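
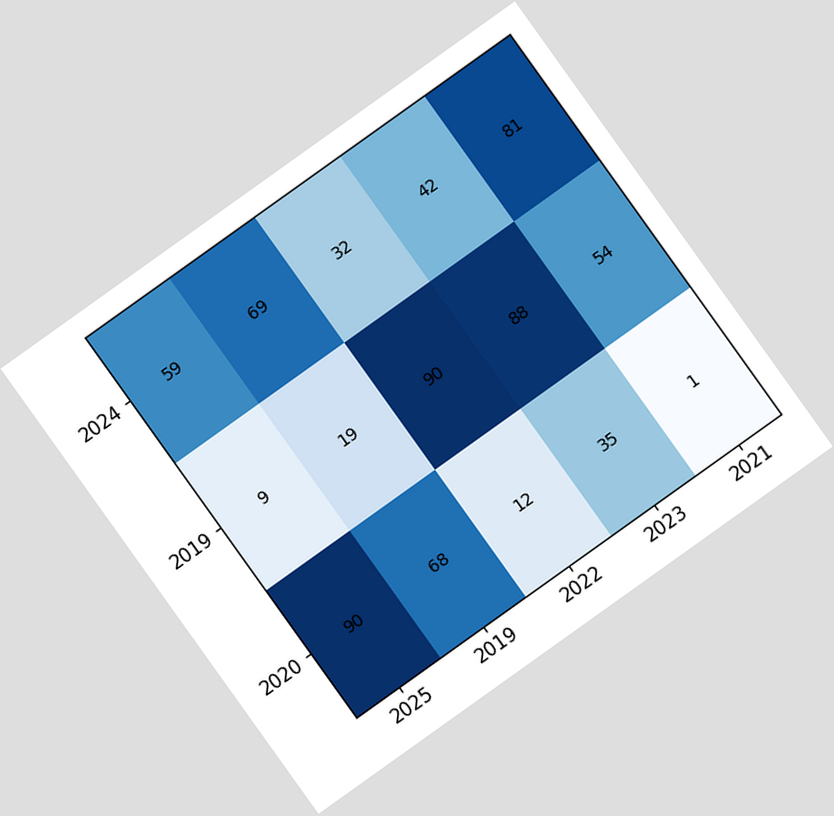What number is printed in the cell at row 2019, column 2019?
The chart is tilted about 36° counter-clockwise. The (2019, 2019) cell reads 19.

19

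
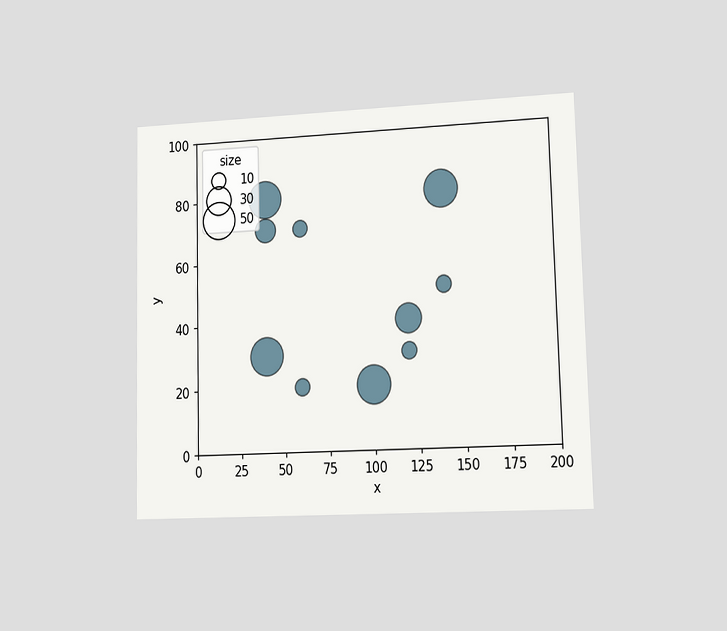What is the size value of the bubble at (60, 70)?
10

The chart is viewed at a slight angle. Matching the bubble at (60, 70) against the size legend gives 10.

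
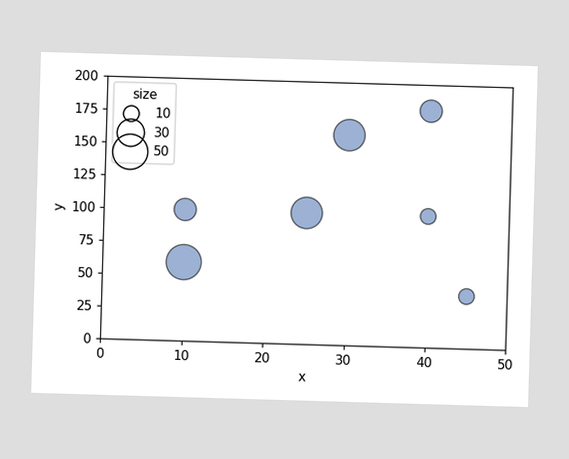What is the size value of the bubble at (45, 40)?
10

Matching the bubble at (45, 40) against the size legend gives 10.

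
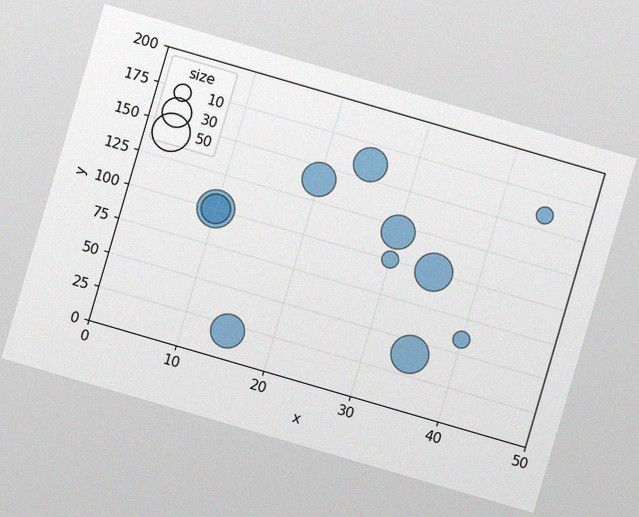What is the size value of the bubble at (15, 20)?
40

The chart is tilted about 16° clockwise, with some photo noise. Matching the bubble at (15, 20) against the size legend gives 40.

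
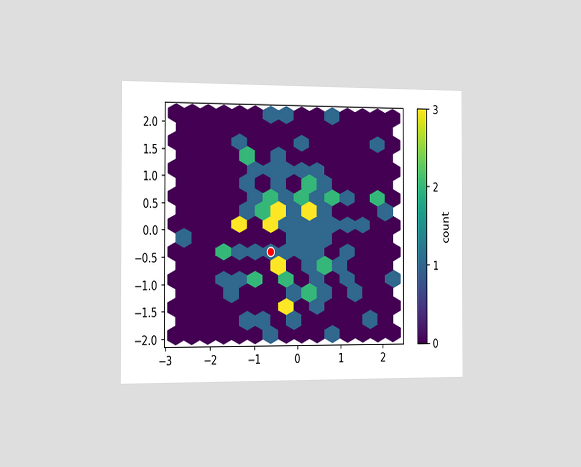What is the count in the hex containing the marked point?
The chart is viewed slightly from the left. The marked hex reads 1 on the colorbar.

1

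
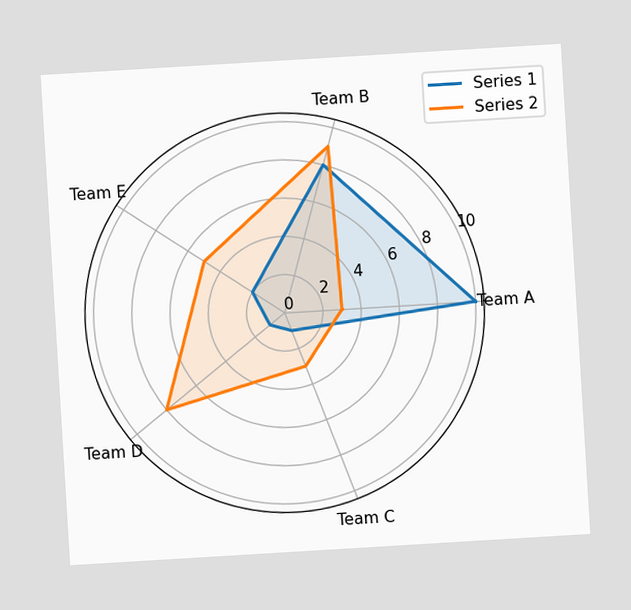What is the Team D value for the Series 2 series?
8

The chart is tilted about 3° counter-clockwise. On the Team D axis, Series 2 reaches 8.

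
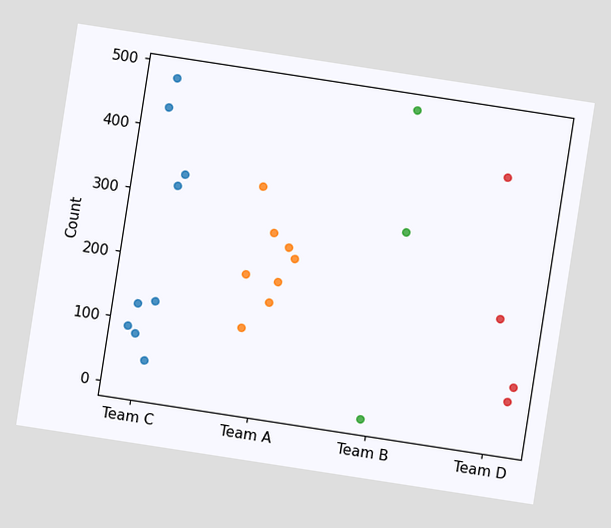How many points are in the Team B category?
The chart is tilted about 9° clockwise. Counting the markers in the Team B column gives 3.

3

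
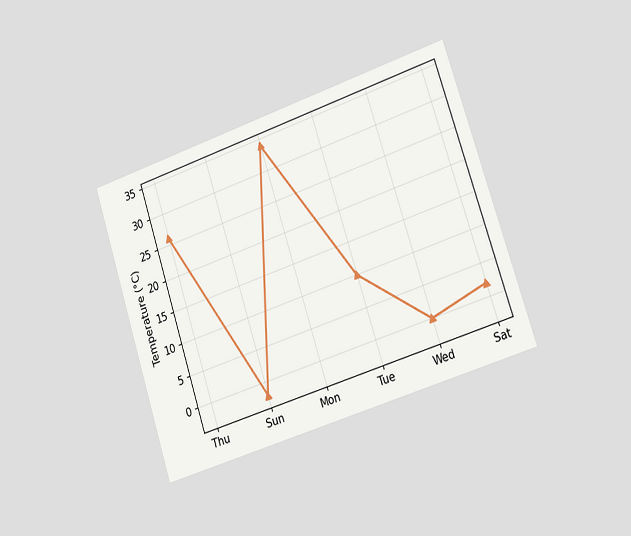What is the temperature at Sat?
The chart is tilted about 18° counter-clockwise and viewed slightly from the right. At Sat, the line is at 2°C.

2°C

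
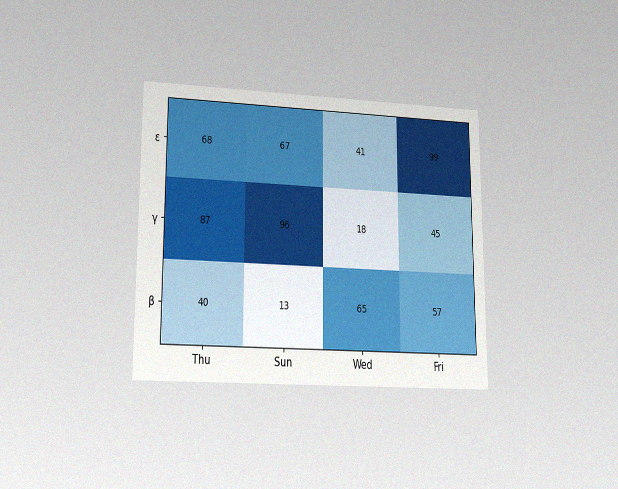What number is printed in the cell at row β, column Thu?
40

The chart is viewed at a slight angle, with some photo noise. The (β, Thu) cell reads 40.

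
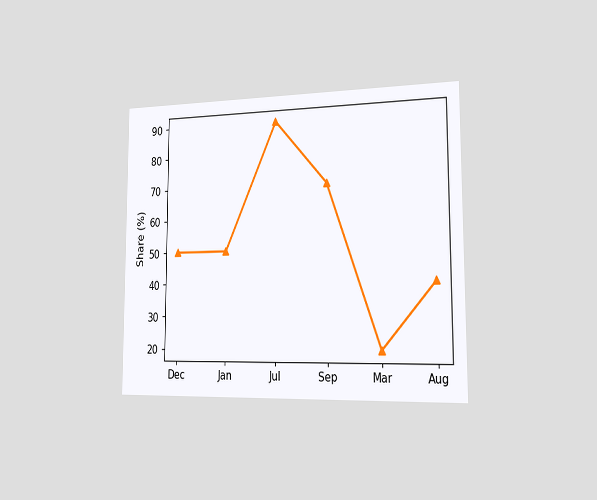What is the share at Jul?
The chart is viewed slightly from the right. At Jul, the line is at 90%.

90%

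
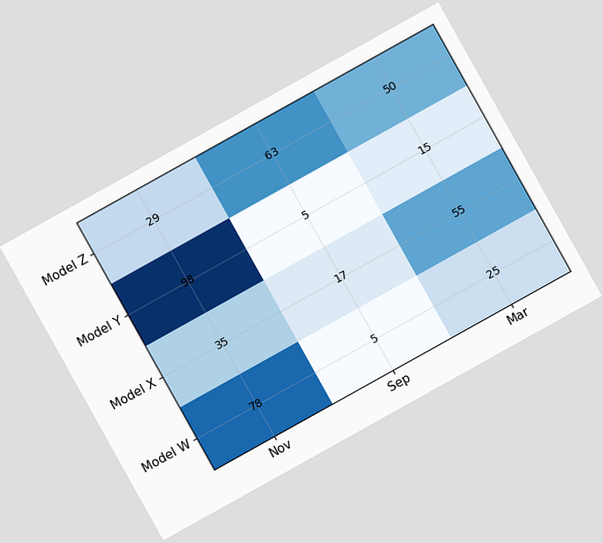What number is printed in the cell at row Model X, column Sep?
17

The chart is tilted about 29° counter-clockwise. The (Model X, Sep) cell reads 17.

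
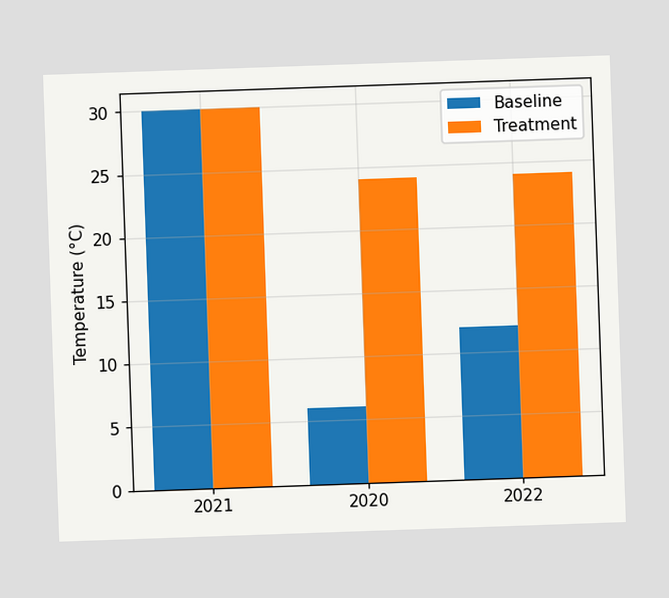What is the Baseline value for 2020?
The Baseline bar at 2020 reaches 6°C on the y-axis.

6°C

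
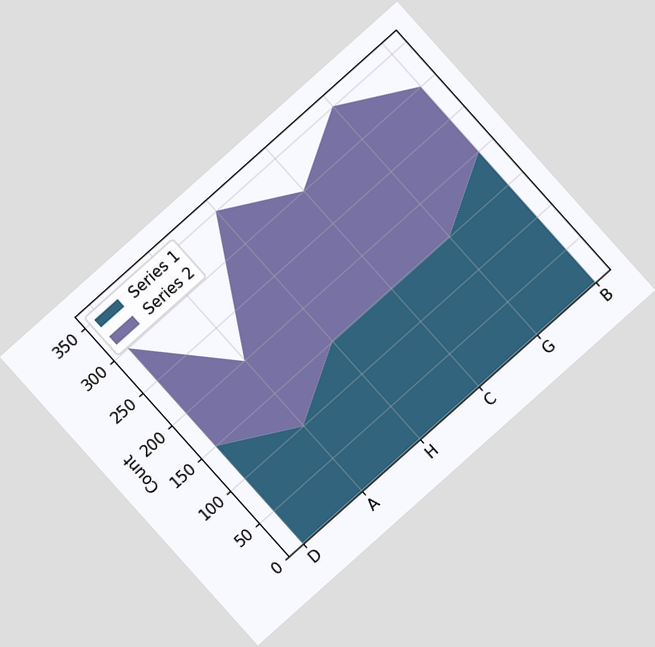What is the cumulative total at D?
300

The chart is tilted about 42° counter-clockwise. The stacked total at D reaches 300.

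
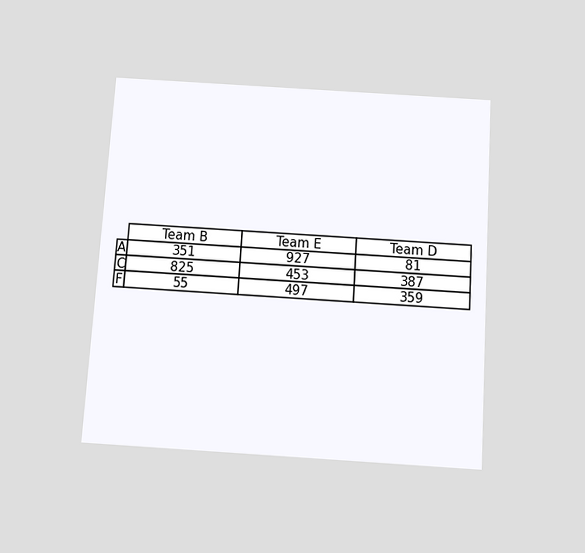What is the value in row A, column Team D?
81

The chart is tilted about 4° clockwise and viewed slightly from below. The (A, Team D) cell reads 81.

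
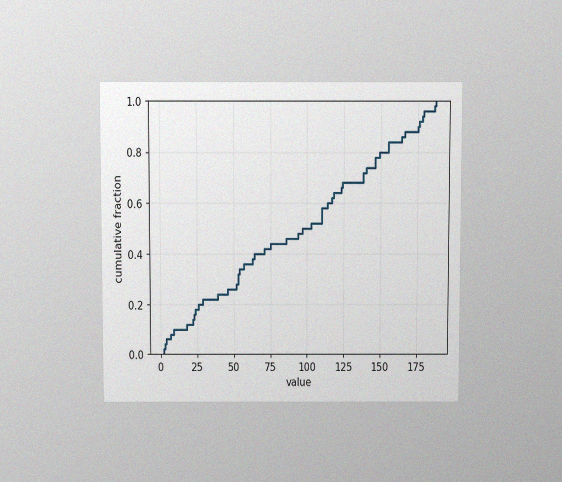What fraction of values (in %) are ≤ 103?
The chart is viewed at a slight angle, with some photo noise. At x=103 the ECDF step is at 52%.

52%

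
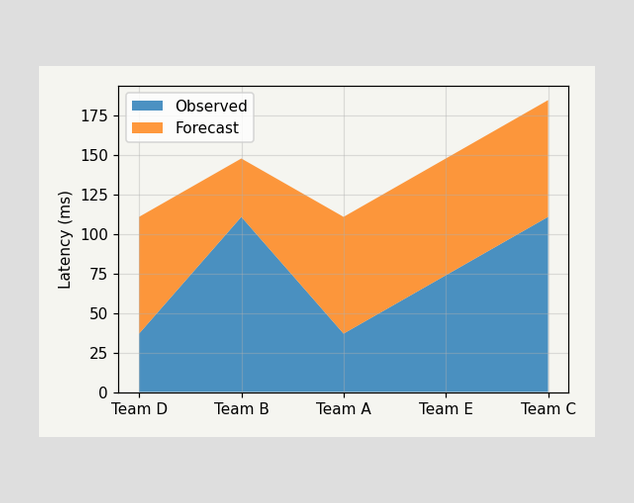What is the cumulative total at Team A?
111ms

The stacked total at Team A reaches 111ms.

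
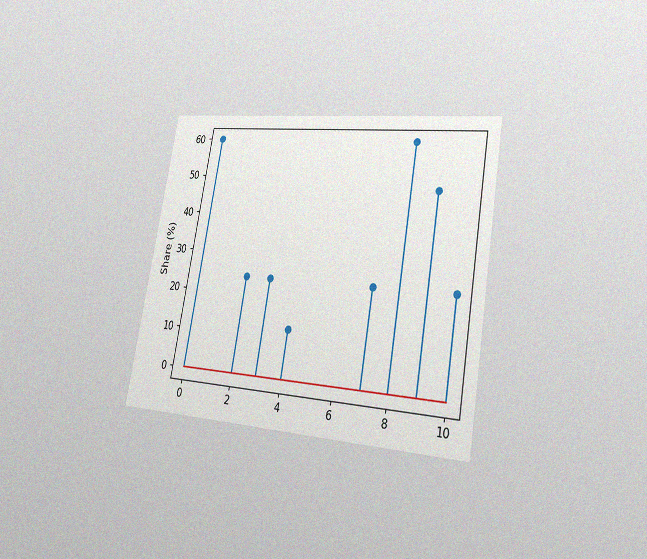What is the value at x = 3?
The chart is tilted about 10° clockwise and viewed slightly from the right, with some photo noise. The stem at x=3 reaches 24%.

24%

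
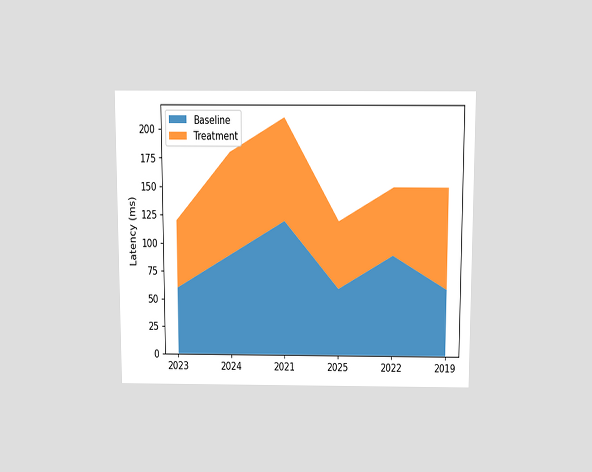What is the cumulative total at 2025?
The chart is viewed slightly from above. The stacked total at 2025 reaches 120ms.

120ms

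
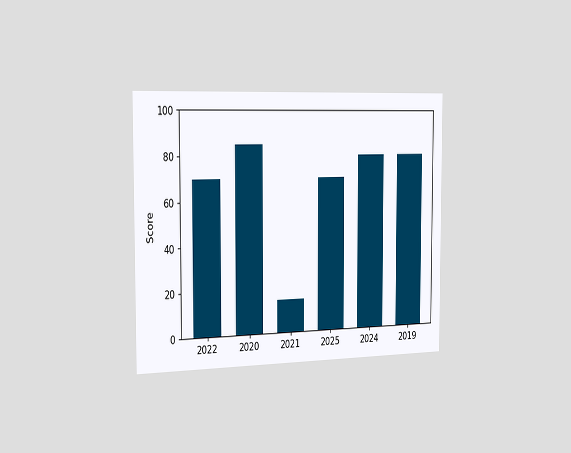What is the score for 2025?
The chart is viewed slightly from the left. Reading along the chart's y-axis, the 2025 bar reaches 70.

70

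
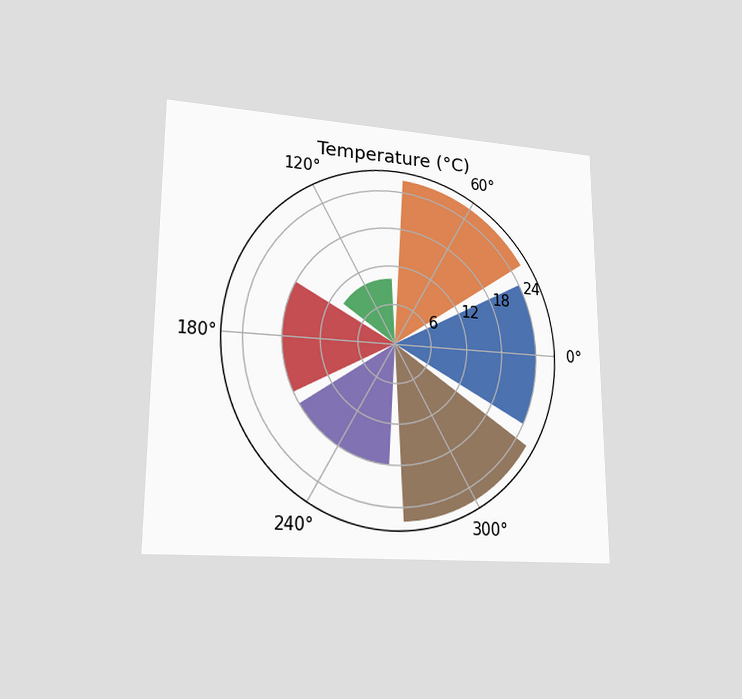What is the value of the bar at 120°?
10°C

The chart is viewed at a slight angle. The bar at 120° reaches 10°C on the radial axis.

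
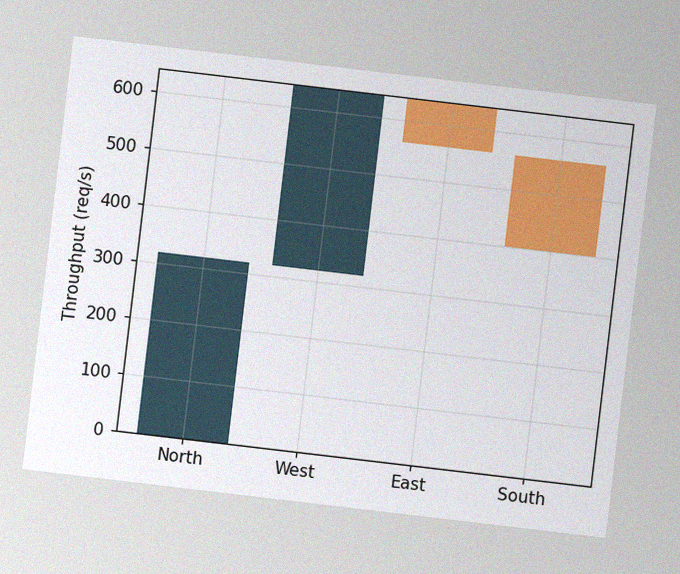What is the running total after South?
400req/s

The chart is tilted about 7° clockwise, with some photo noise. After South the running total reaches 400req/s.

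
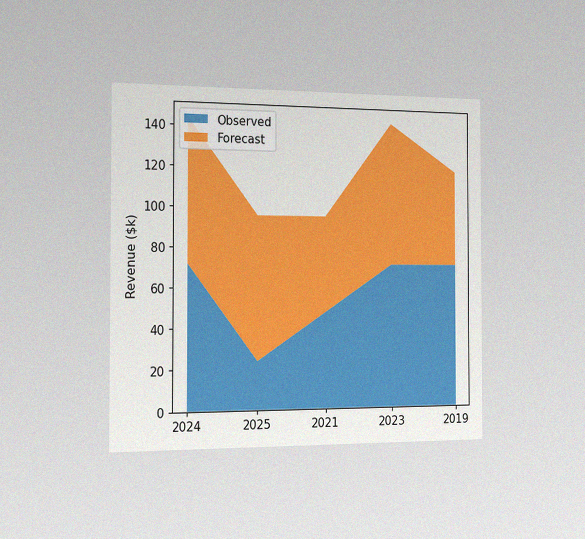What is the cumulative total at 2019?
The chart is viewed slightly from the left, with some photo noise. The stacked total at 2019 reaches $120k.

$120k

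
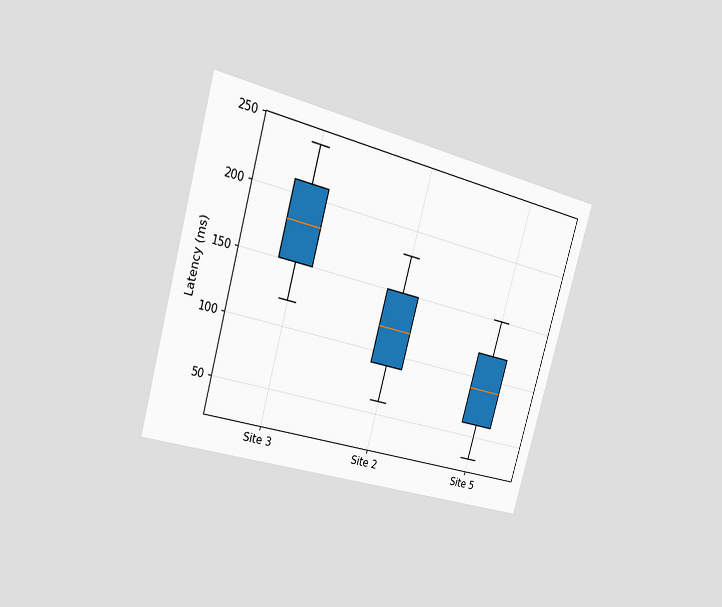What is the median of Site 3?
180ms

The chart is tilted about 16° clockwise and viewed slightly from the left. The median line in the Site 3 box sits at 180ms.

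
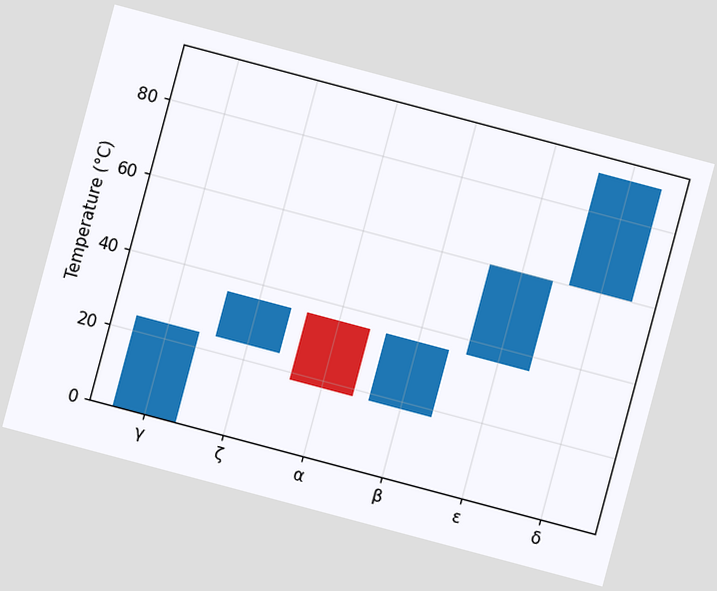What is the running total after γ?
The chart is tilted about 15° clockwise. After γ the running total reaches 24°C.

24°C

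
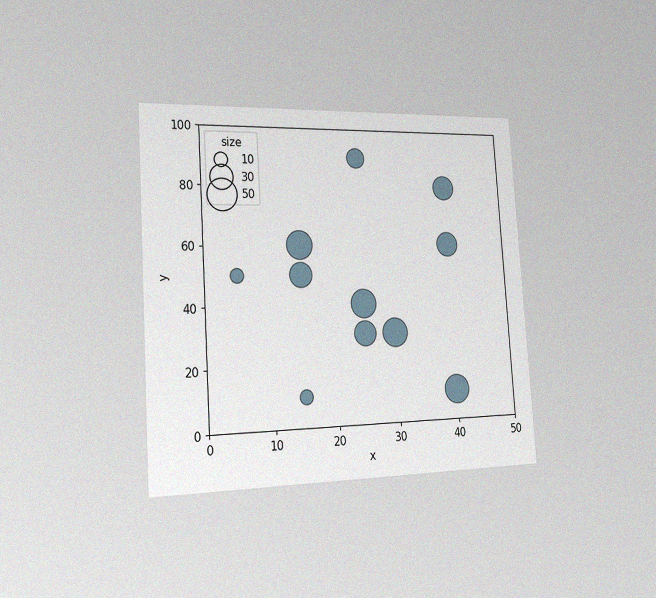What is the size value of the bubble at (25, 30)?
The chart is tilted about 4° counter-clockwise and viewed slightly from the left, with some photo noise. Matching the bubble at (25, 30) against the size legend gives 30.

30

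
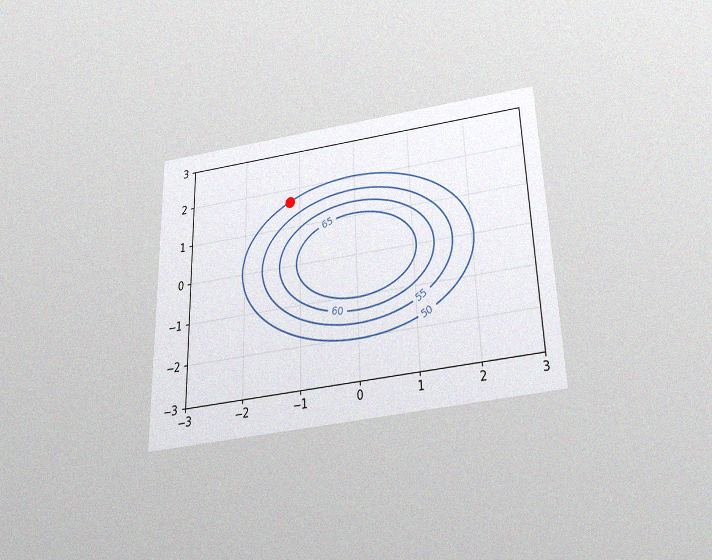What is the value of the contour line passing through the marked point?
50

The chart is viewed slightly from below, with some photo noise. The marked point sits on the contour labelled 50.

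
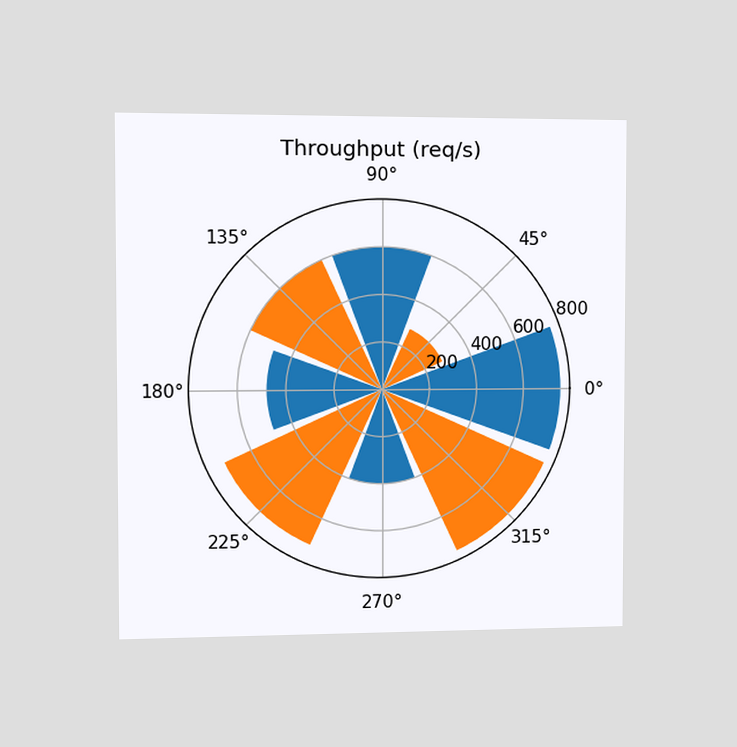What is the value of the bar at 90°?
600req/s

The chart is viewed slightly from the left. The bar at 90° reaches 600req/s on the radial axis.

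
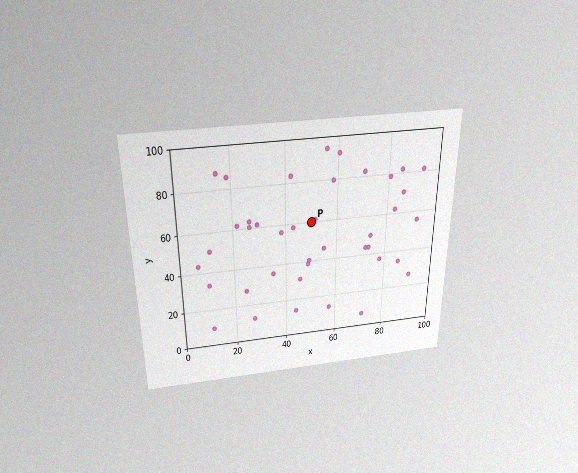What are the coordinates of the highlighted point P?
(50, 60)

The chart is viewed slightly from above, with some photo noise. Following the gridlines from P to each axis, P sits at (50, 60).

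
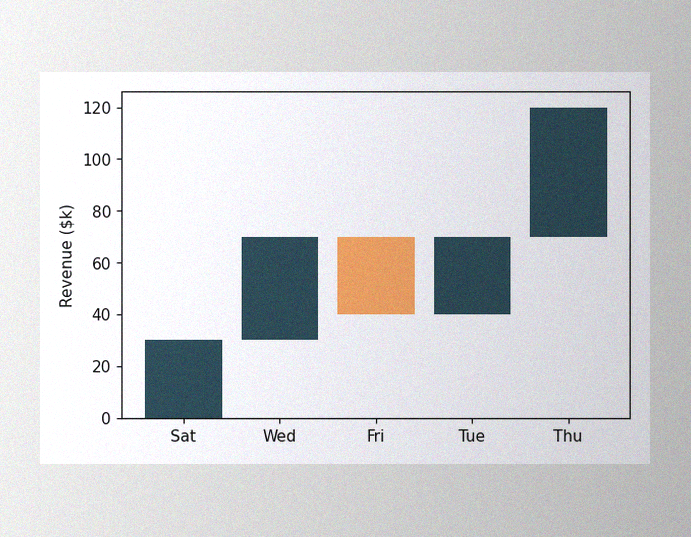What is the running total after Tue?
$70k

The image has some photo noise and uneven lighting. After Tue the running total reaches $70k.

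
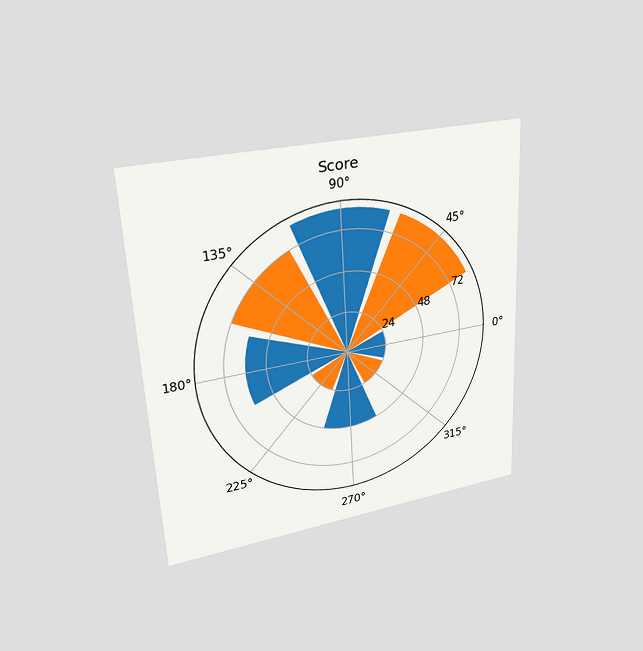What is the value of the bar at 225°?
24

The chart is tilted about 3° counter-clockwise and viewed at a slight angle. The bar at 225° reaches 24 on the radial axis.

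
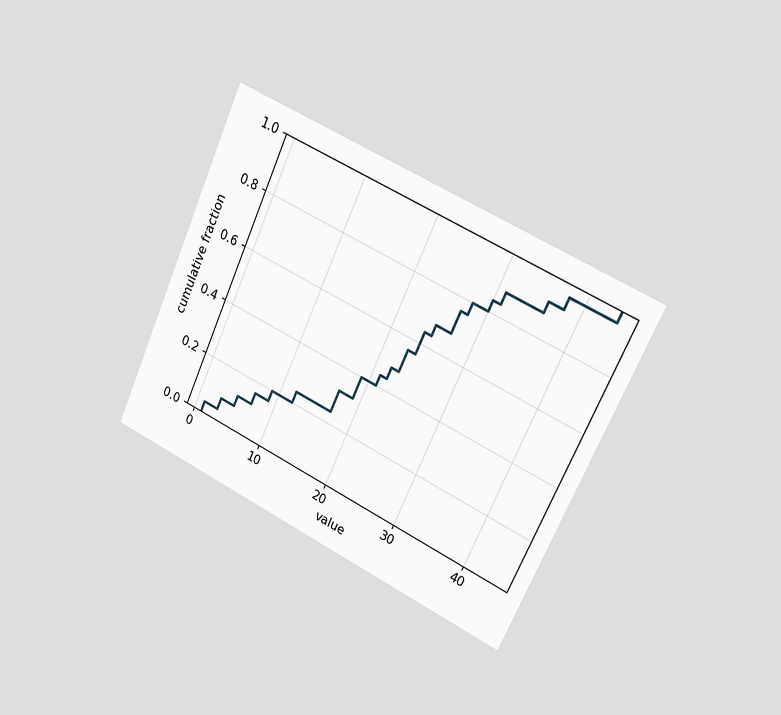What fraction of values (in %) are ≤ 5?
The chart is tilted about 25° clockwise and viewed slightly from the right. At x=5 the ECDF step is at 12%.

12%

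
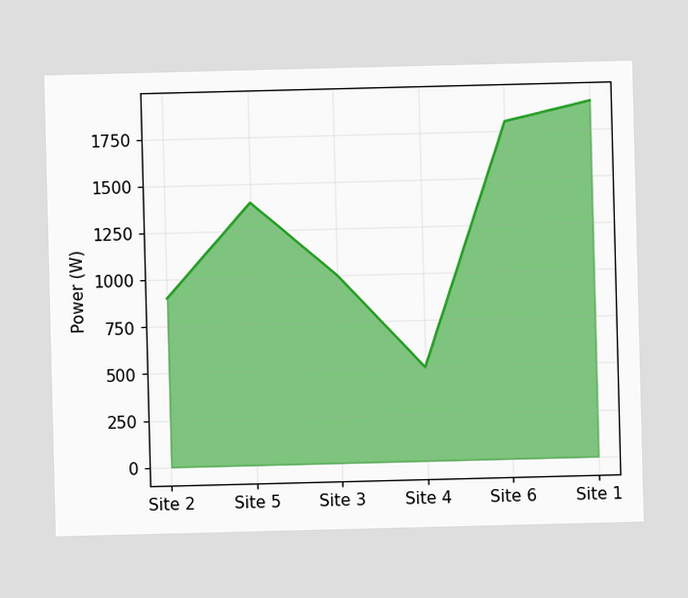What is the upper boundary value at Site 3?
1000W

At Site 3 the upper boundary is at 1000W.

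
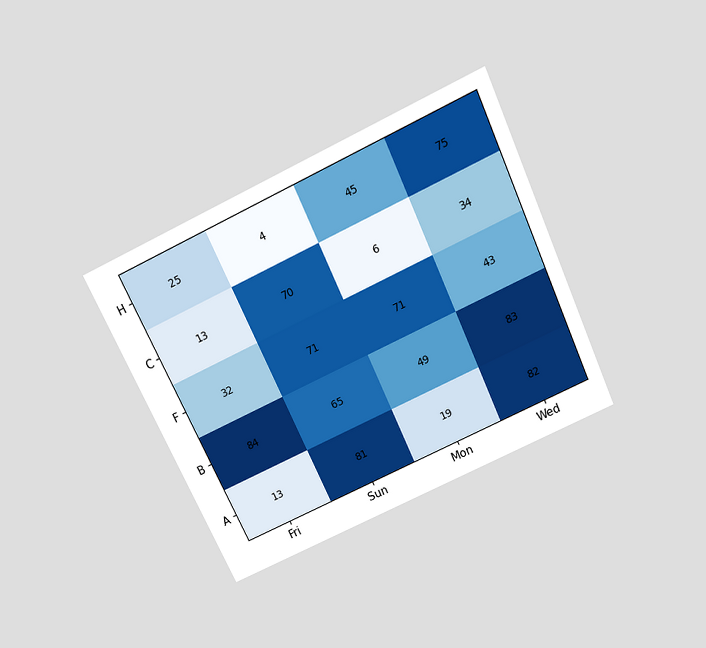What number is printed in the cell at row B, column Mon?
The chart is tilted about 25° counter-clockwise and viewed slightly from above. The (B, Mon) cell reads 49.

49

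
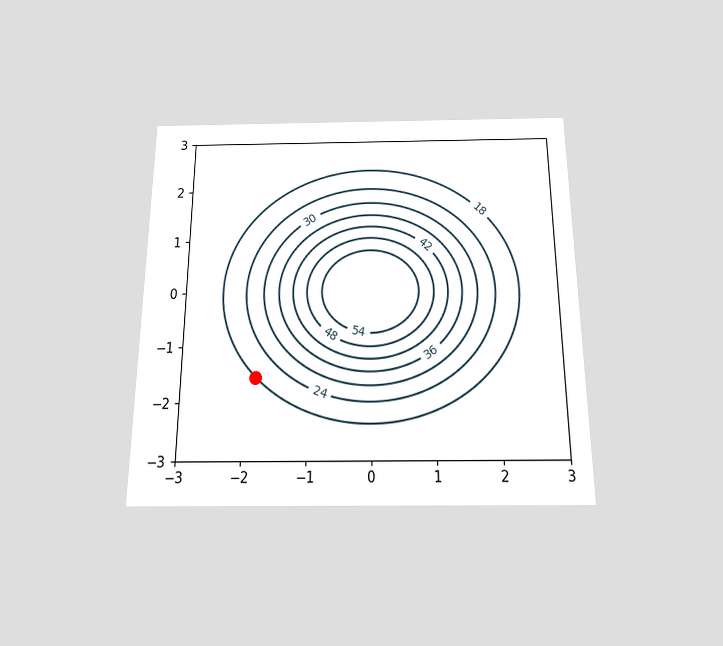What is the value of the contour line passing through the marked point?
18

The chart is viewed slightly from below. The marked point sits on the contour labelled 18.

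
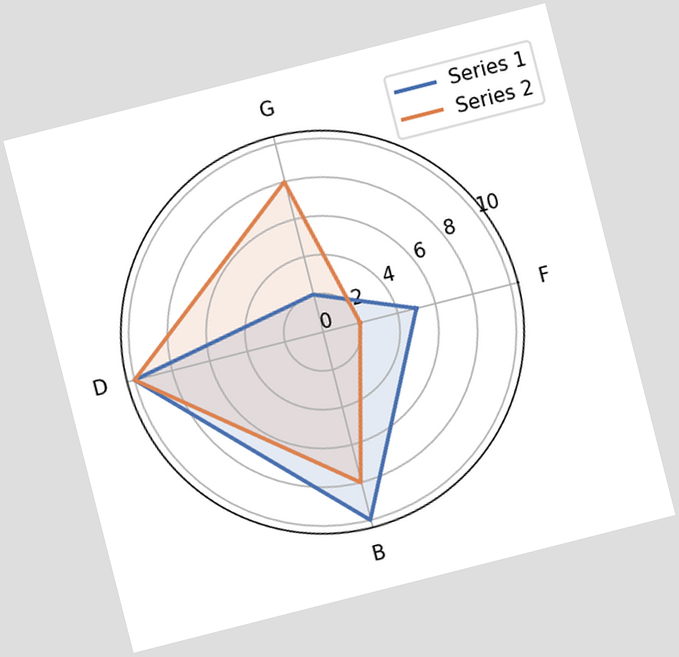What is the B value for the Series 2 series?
8

The chart is tilted about 14° counter-clockwise. On the B axis, Series 2 reaches 8.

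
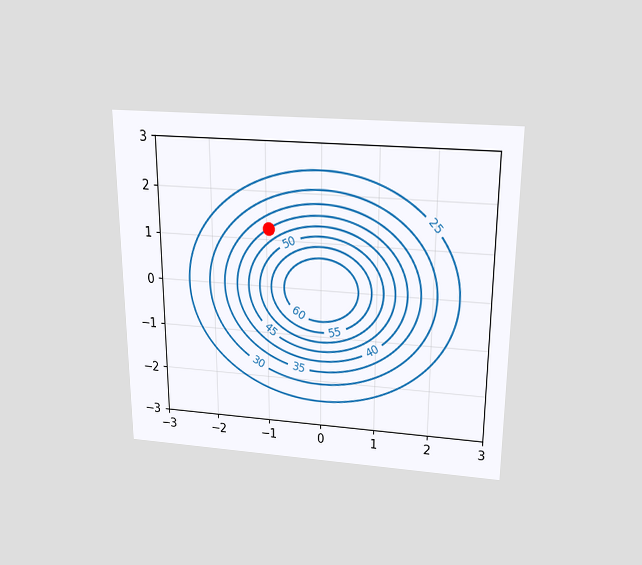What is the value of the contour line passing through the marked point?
40

The chart is viewed slightly from above. The marked point sits on the contour labelled 40.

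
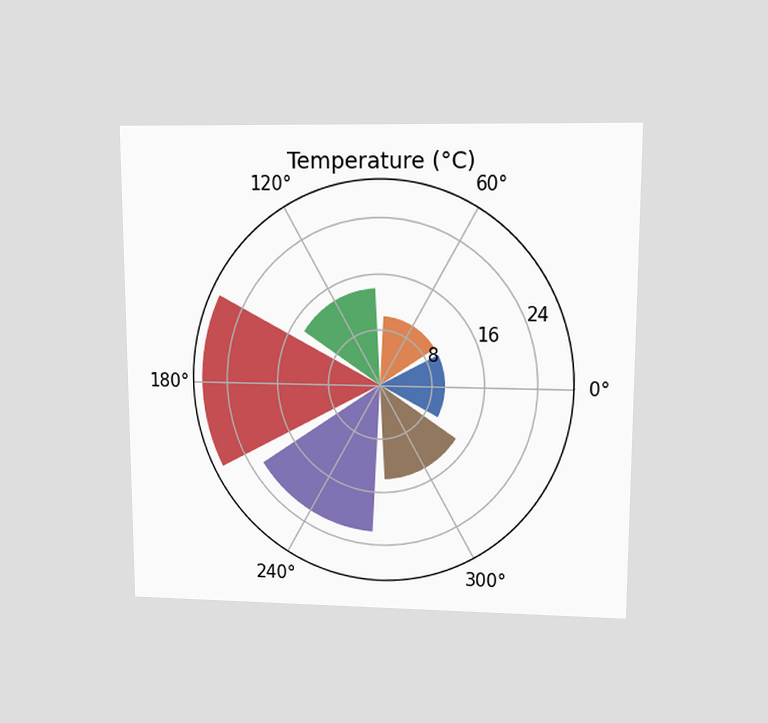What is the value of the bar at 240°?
The chart is viewed at a slight angle. The bar at 240° reaches 22°C on the radial axis.

22°C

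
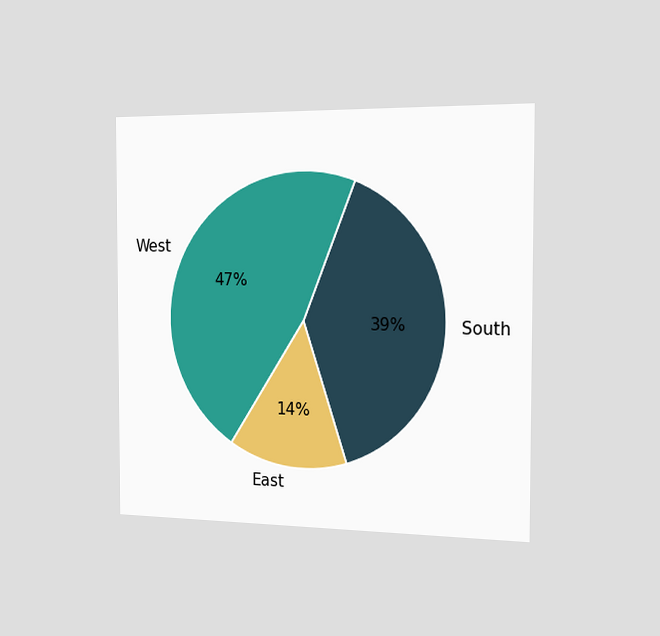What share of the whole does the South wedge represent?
The chart is viewed slightly from the right. The South slice takes up 39% of the pie.

39%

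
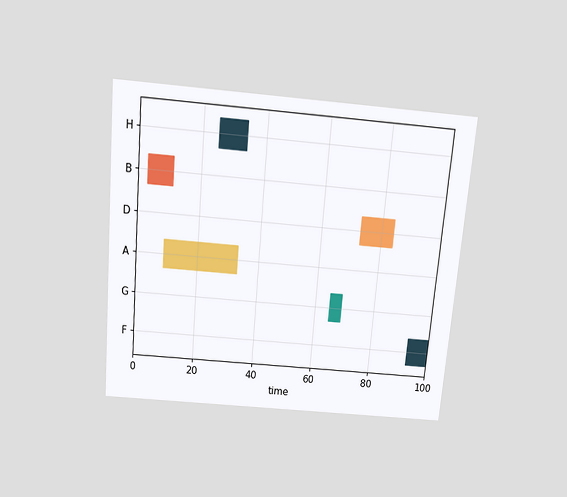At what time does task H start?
25

The chart is tilted about 5° clockwise and viewed slightly from above. The H bar begins at t=25.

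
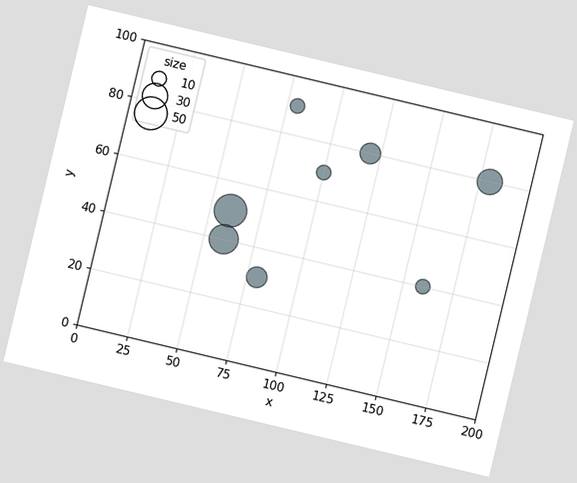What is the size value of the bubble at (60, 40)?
The chart is tilted about 13° clockwise. Matching the bubble at (60, 40) against the size legend gives 40.

40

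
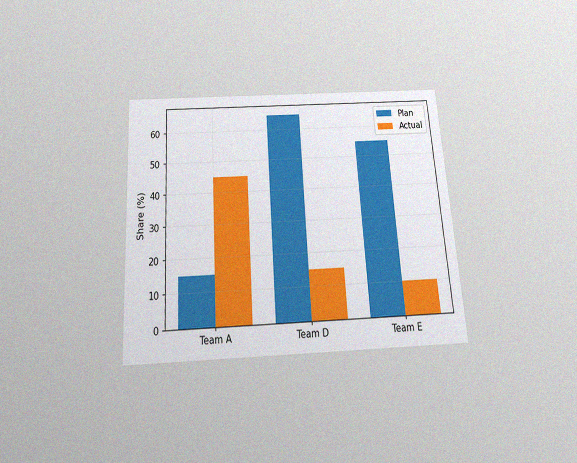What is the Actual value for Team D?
The chart is tilted about 4° counter-clockwise and viewed slightly from below, with some photo noise. The Actual bar at Team D reaches 15% on the y-axis.

15%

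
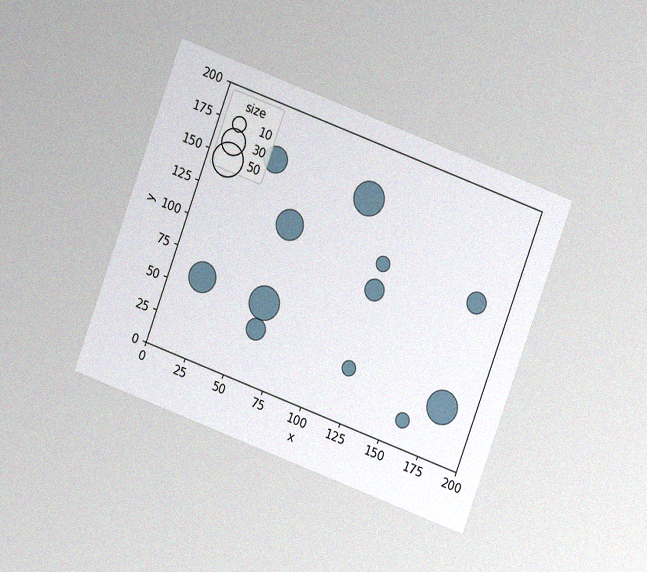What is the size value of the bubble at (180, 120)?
20

The chart is tilted about 20° clockwise and viewed at a slight angle, with some photo noise. Matching the bubble at (180, 120) against the size legend gives 20.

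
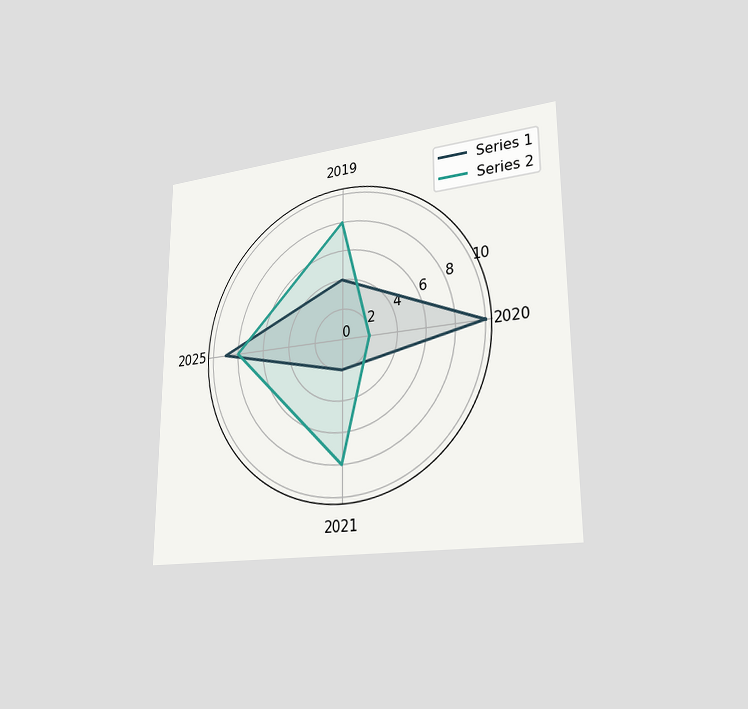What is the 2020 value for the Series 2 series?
The chart is viewed slightly from the right. On the 2020 axis, Series 2 reaches 2.

2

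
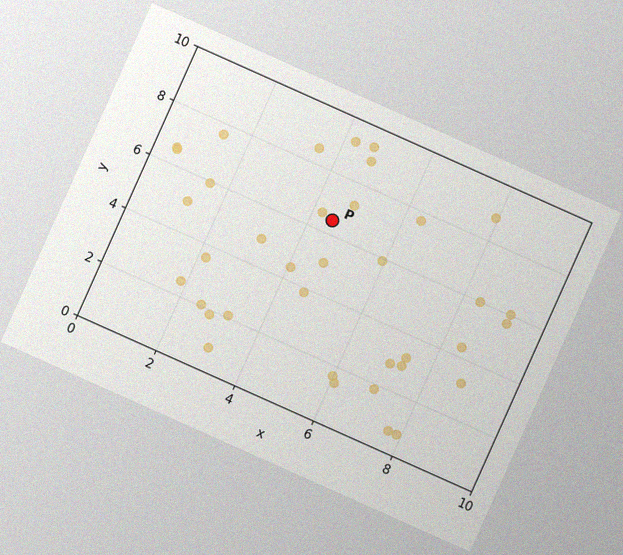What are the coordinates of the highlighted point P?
(4.5, 6.5)

The chart is tilted about 24° clockwise, with some photo noise. Following the gridlines from P to each axis, P sits at (4.5, 6.5).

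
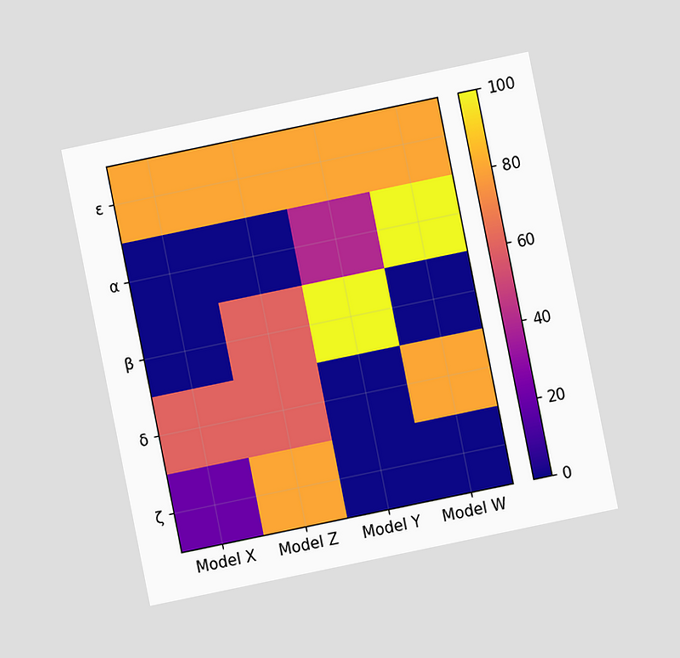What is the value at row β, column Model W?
0

The chart is tilted about 11° counter-clockwise and viewed at a slight angle. Matching cell (β, Model W) against the colorbar gives 0.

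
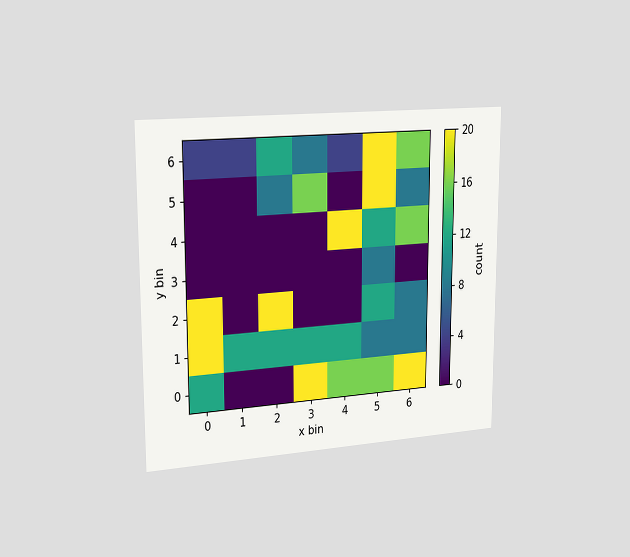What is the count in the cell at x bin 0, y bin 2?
20

The chart is viewed slightly from the left. Matching the cell (0, 2) against the colorbar gives 20.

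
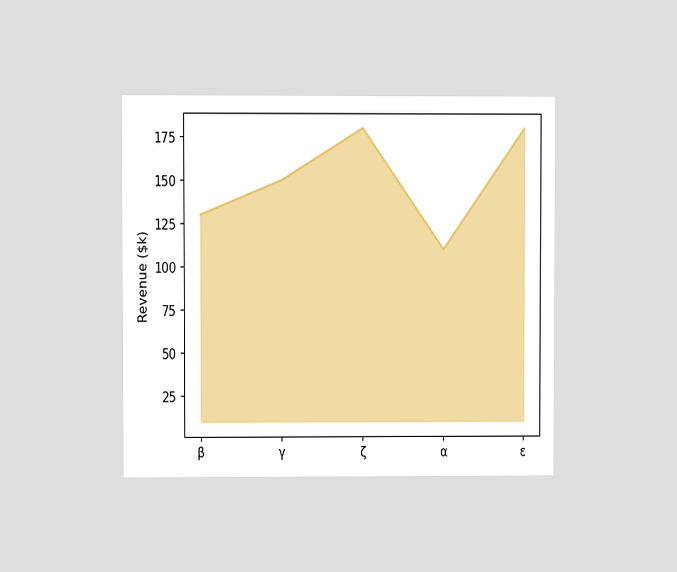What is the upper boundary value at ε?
The chart is viewed at a slight angle. At ε the upper boundary is at $180k.

$180k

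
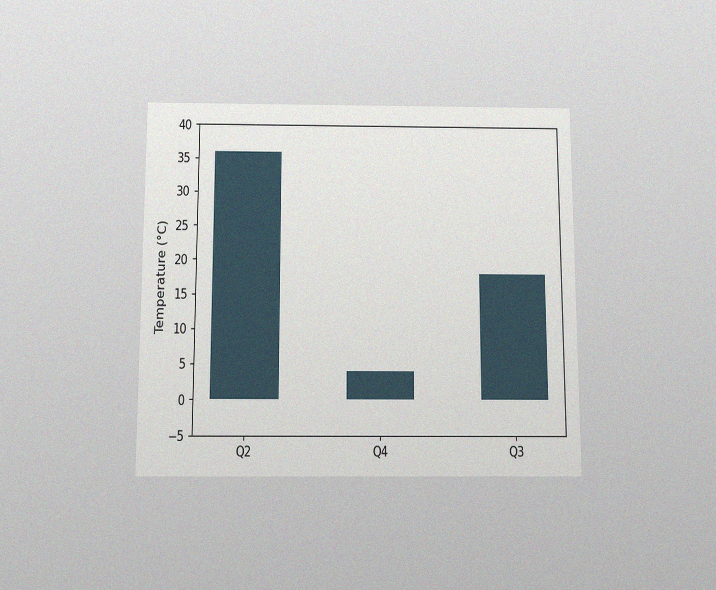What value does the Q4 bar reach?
The chart is viewed slightly from below, with some photo noise. Reading along the chart's y-axis, the Q4 bar reaches 4°C.

4°C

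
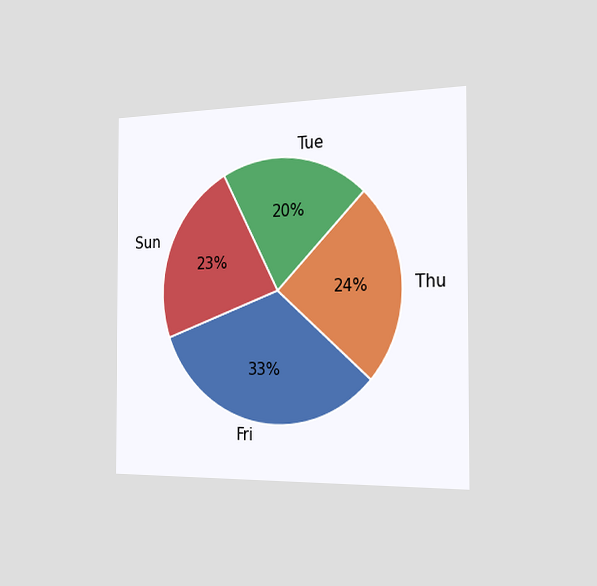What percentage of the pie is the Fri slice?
33%

The chart is viewed slightly from the right. The Fri slice takes up 33% of the pie.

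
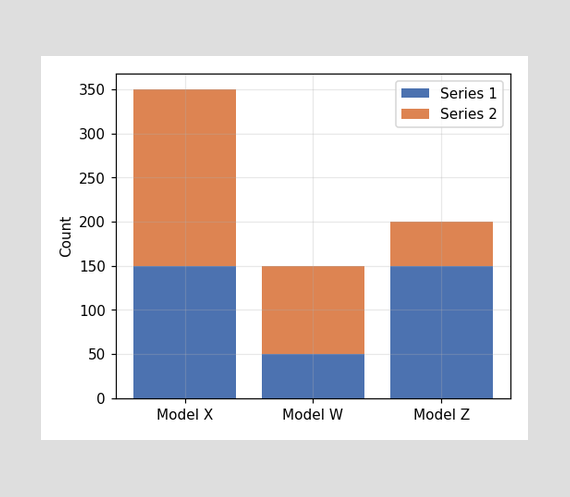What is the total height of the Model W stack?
The Model W stack's top reaches 150 on the y-axis.

150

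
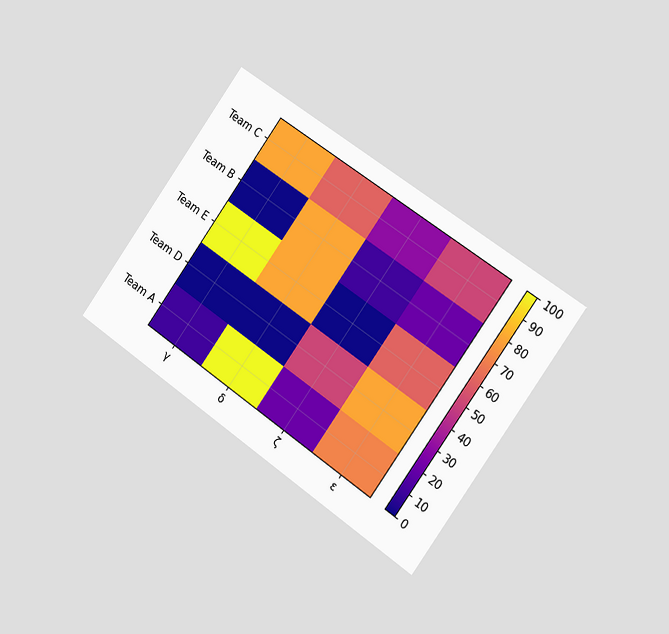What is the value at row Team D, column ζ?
50

The chart is tilted about 36° clockwise and viewed slightly from the right. Matching cell (Team D, ζ) against the colorbar gives 50.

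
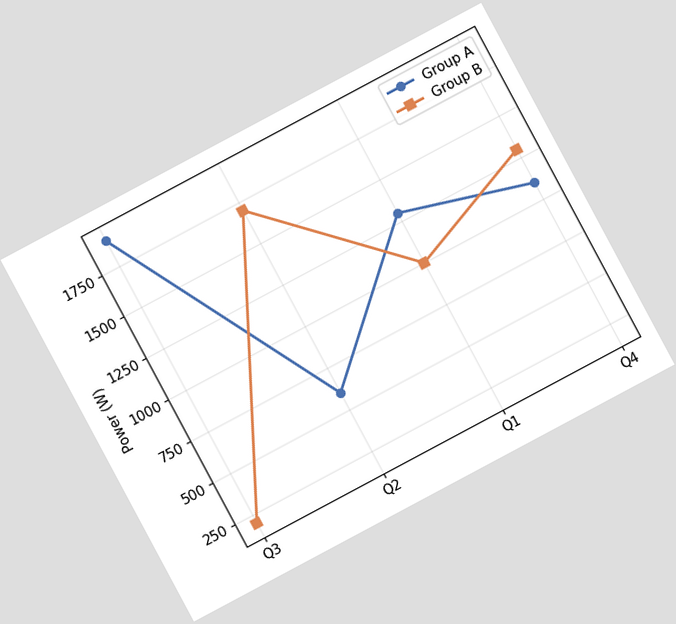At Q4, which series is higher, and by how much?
The chart is tilted about 28° counter-clockwise. At Q4, Group B sits above the other line by 200W.

Group B, by 200W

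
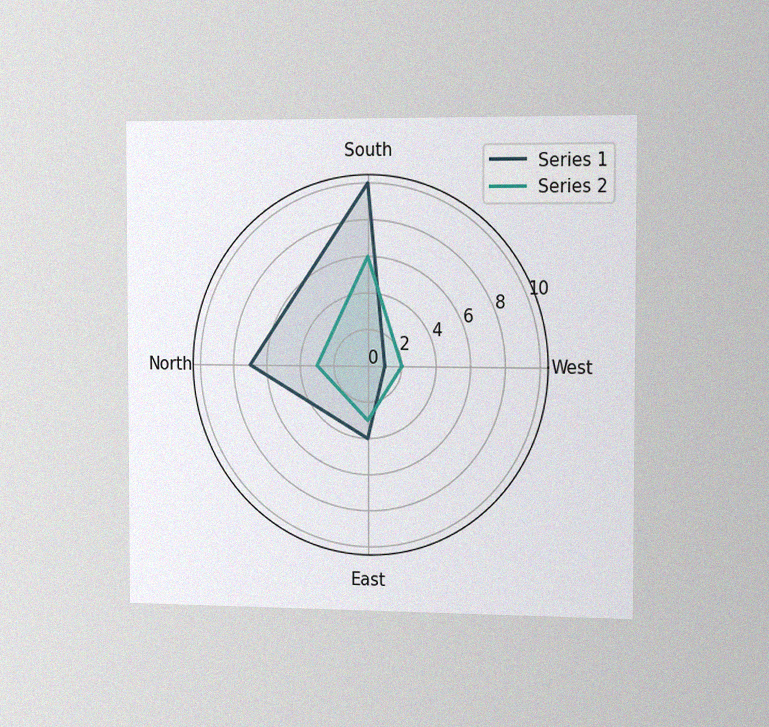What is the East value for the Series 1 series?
The chart is viewed slightly from the right, with some photo noise. On the East axis, Series 1 reaches 4.

4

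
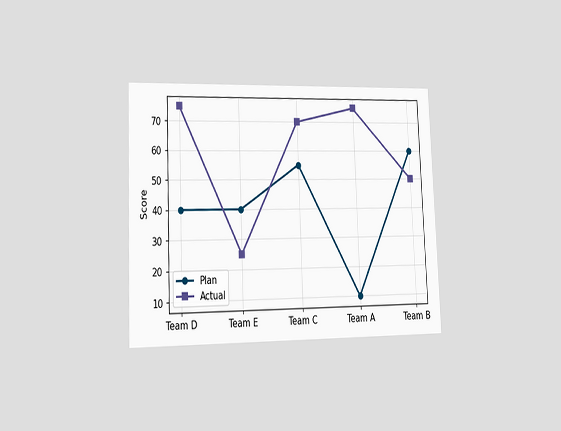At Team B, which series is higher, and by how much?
Plan, by 10

The chart is tilted about 2° counter-clockwise and viewed slightly from the left. At Team B, Plan sits above the other line by 10.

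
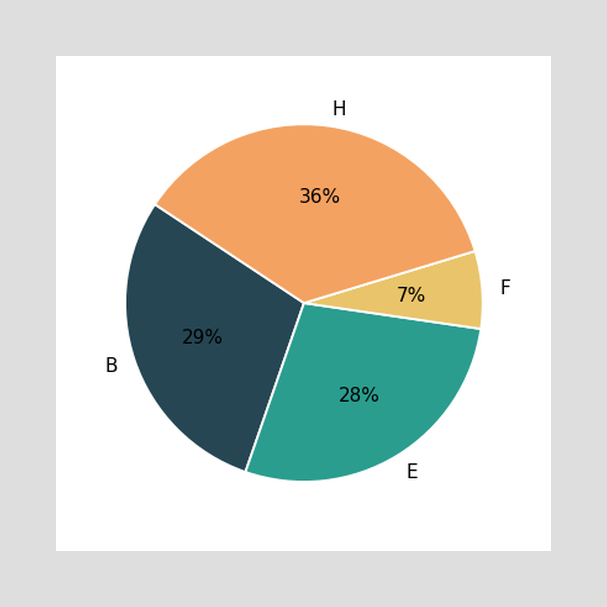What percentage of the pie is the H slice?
36%

The H slice takes up 36% of the pie.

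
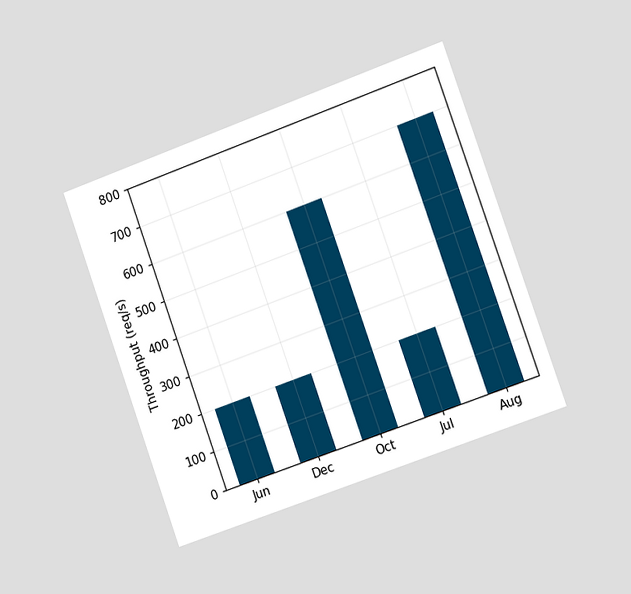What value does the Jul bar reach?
200req/s

The chart is tilted about 20° counter-clockwise and viewed slightly from the right. Reading along the chart's y-axis, the Jul bar reaches 200req/s.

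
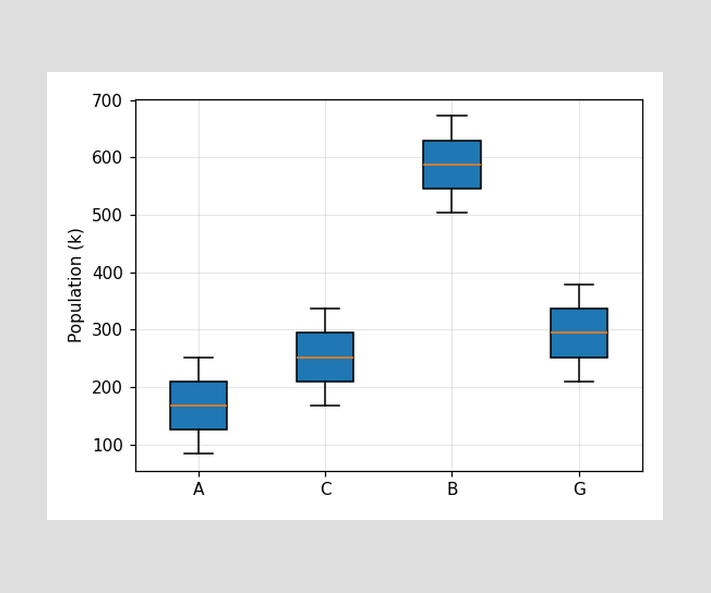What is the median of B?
The median line in the B box sits at 588k.

588k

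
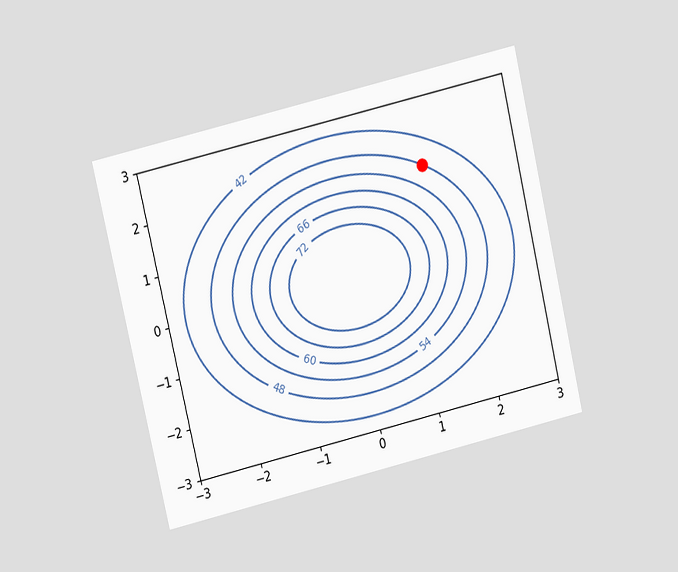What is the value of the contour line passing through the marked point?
The chart is tilted about 13° counter-clockwise and viewed at a slight angle. The marked point sits on the contour labelled 48.

48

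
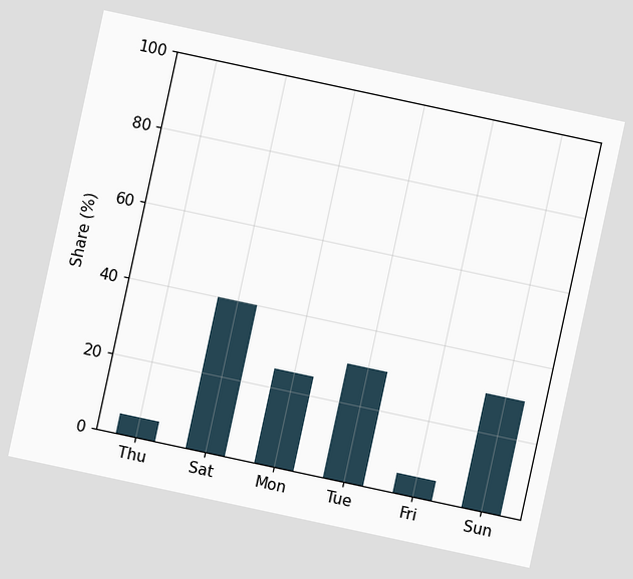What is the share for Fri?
5%

The chart is tilted about 12° clockwise. Reading along the chart's y-axis, the Fri bar reaches 5%.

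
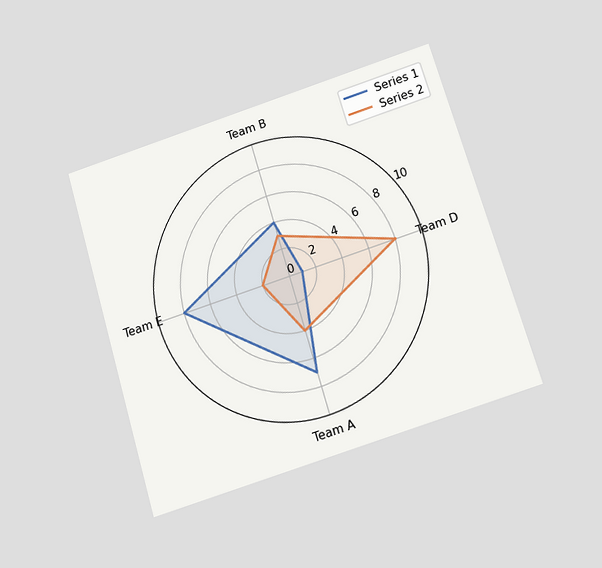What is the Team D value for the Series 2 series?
The chart is tilted about 17° counter-clockwise and viewed slightly from below. On the Team D axis, Series 2 reaches 8.

8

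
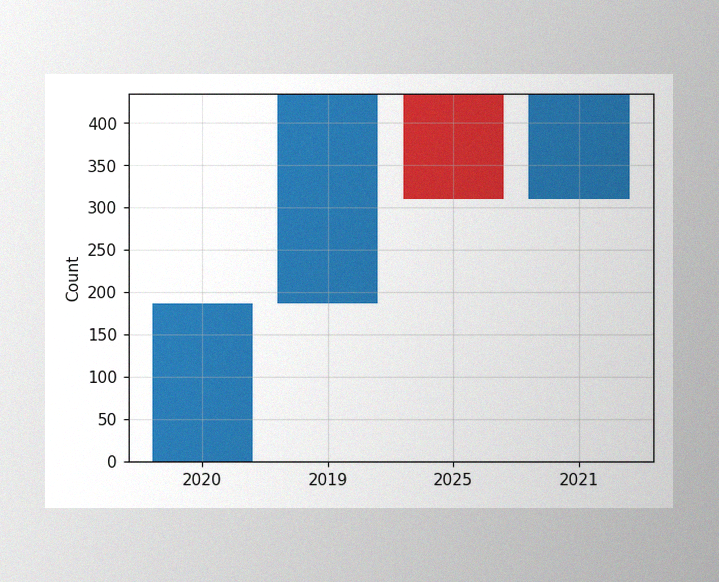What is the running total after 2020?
186

The image has some photo noise and uneven lighting. After 2020 the running total reaches 186.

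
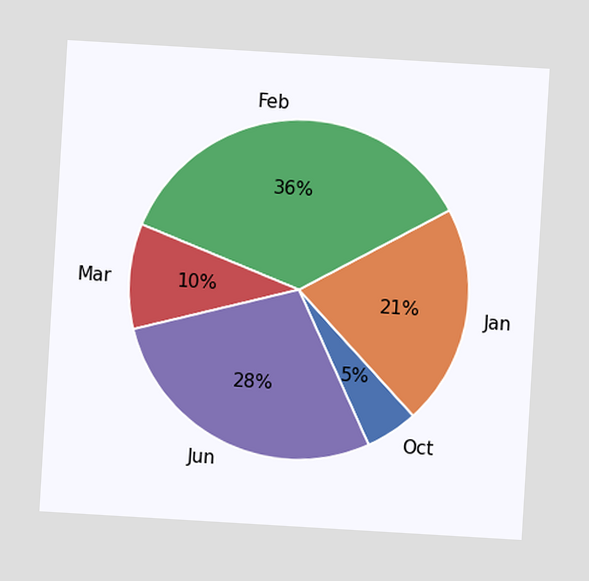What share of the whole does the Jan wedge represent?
The chart is tilted about 3° clockwise. The Jan slice takes up 21% of the pie.

21%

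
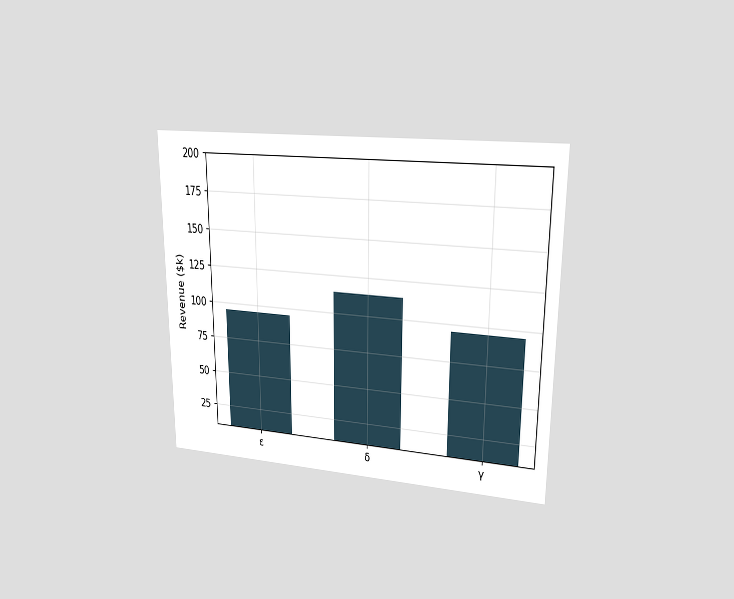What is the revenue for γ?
$95k

The chart is viewed at a slight angle. Reading along the chart's y-axis, the γ bar reaches $95k.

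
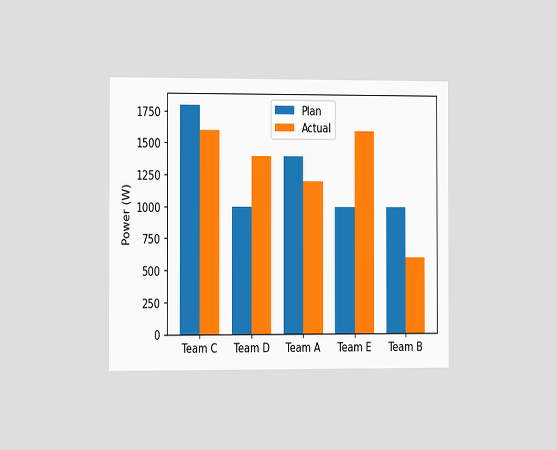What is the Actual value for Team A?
1200W

The chart is viewed slightly from the left. The Actual bar at Team A reaches 1200W on the y-axis.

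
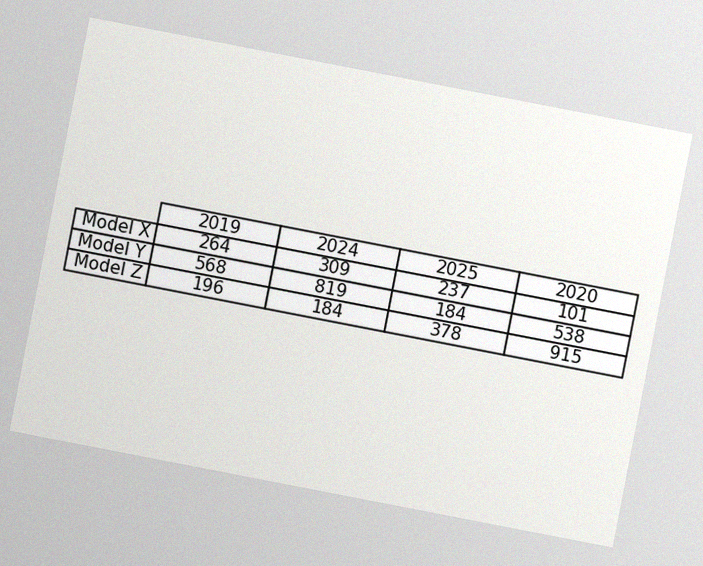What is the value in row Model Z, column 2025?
The chart is tilted about 11° clockwise, with some photo noise. The (Model Z, 2025) cell reads 378.

378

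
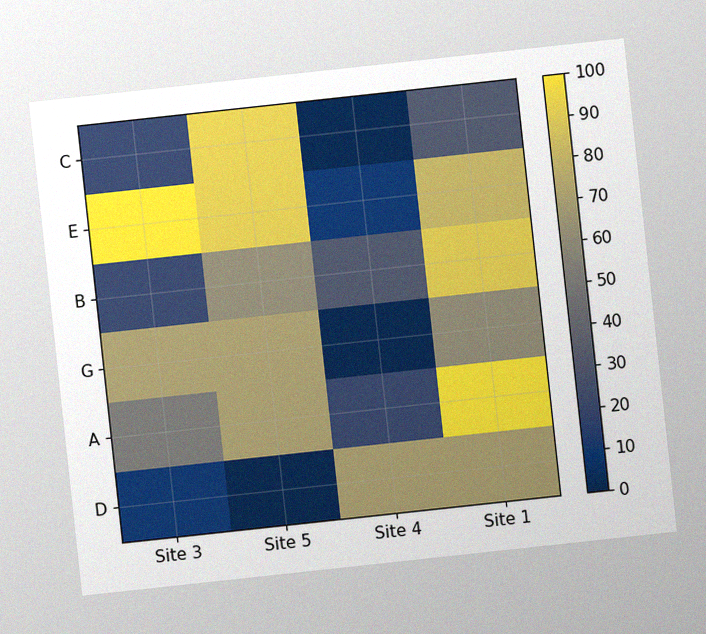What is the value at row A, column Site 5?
The chart is tilted about 6° counter-clockwise, with some photo noise. Matching cell (A, Site 5) against the colorbar gives 70.

70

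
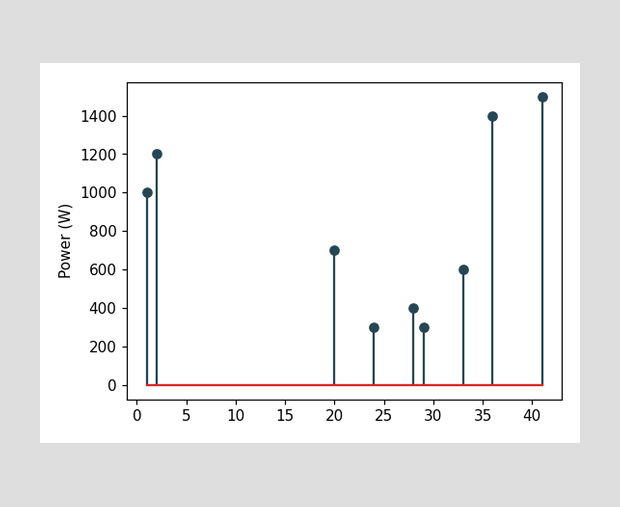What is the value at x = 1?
1000W

The stem at x=1 reaches 1000W.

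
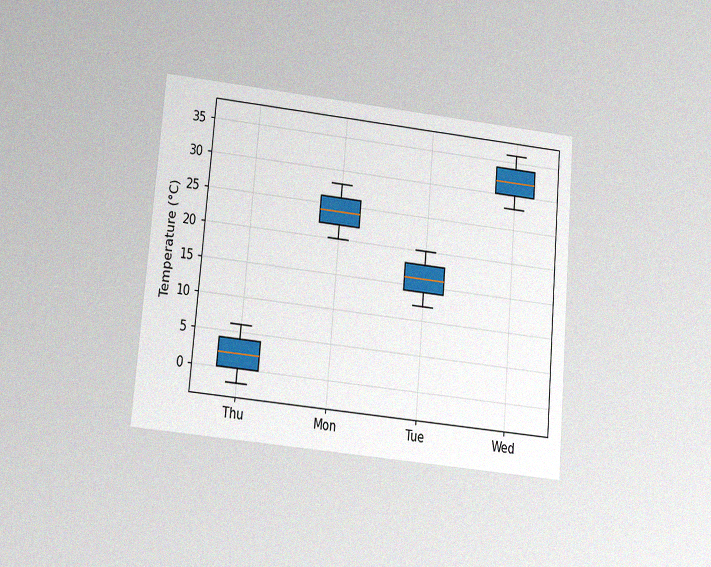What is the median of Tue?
16°C

The chart is tilted about 5° clockwise and viewed slightly from below, with some photo noise. The median line in the Tue box sits at 16°C.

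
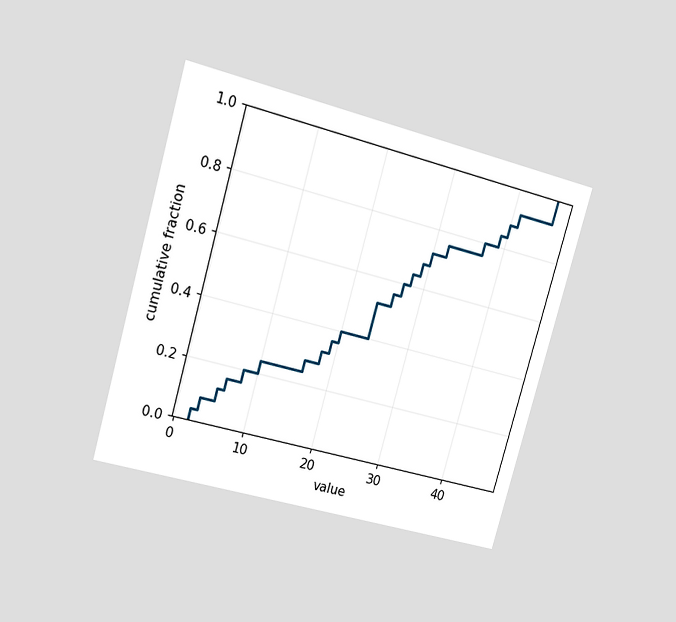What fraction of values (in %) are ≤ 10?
24%

The chart is tilted about 16° clockwise and viewed at a slight angle. At x=10 the ECDF step is at 24%.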